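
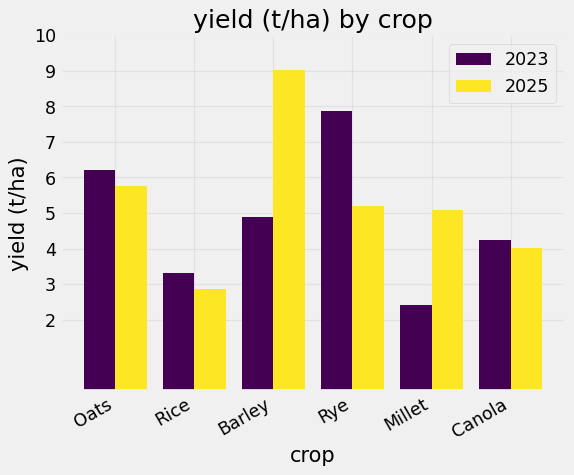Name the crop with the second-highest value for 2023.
Top 3 for 2023: Rye ≈ 8, Oats ≈ 6, Barley ≈ 5.

Oats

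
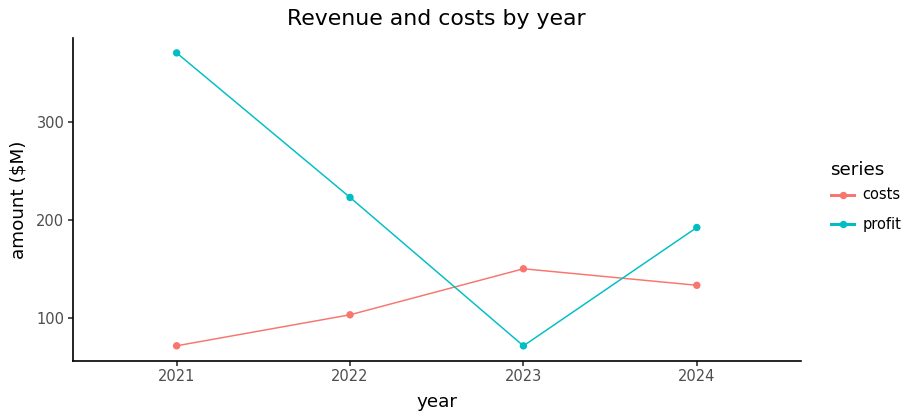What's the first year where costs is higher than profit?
2023

2022: costs ≈ 100 vs profit ≈ 225 (not yet); 2023: costs ≈ 150 vs profit ≈ 75 (first crossover).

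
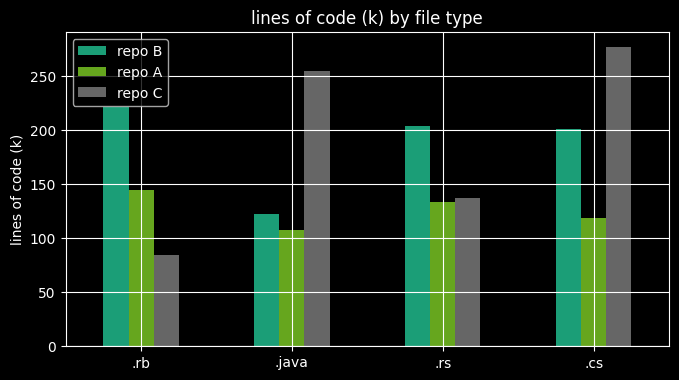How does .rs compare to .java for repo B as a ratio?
≈ 1.6×

.rs ≈ 200, .java ≈ 125; 200/125 ≈ 1.6.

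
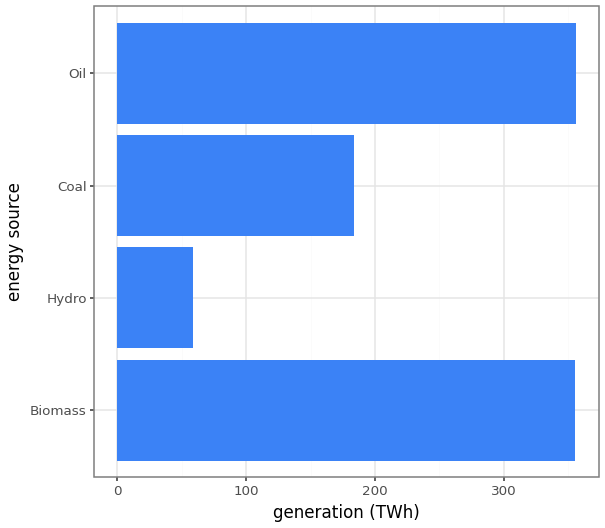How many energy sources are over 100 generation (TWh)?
3

Above 100: Biomass, Coal, Oil.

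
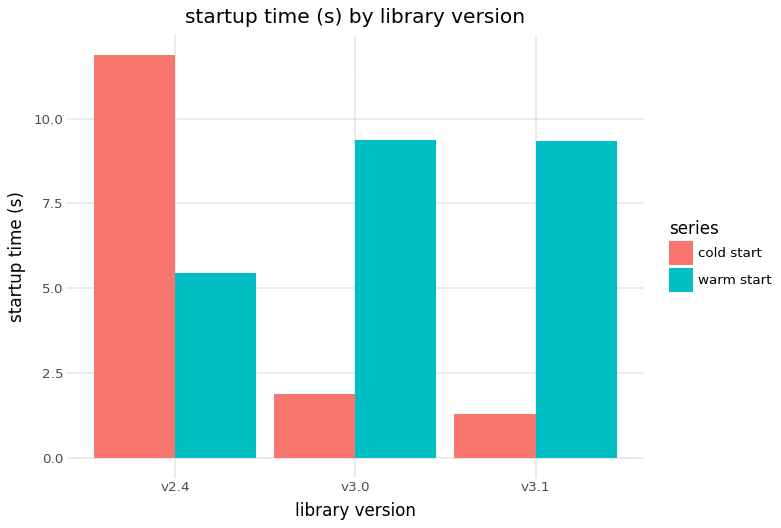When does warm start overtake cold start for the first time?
v2.4: warm start ≈ 5 vs cold start ≈ 12 (not yet); v3.0: warm start ≈ 9 vs cold start ≈ 2 (first crossover).

v3.0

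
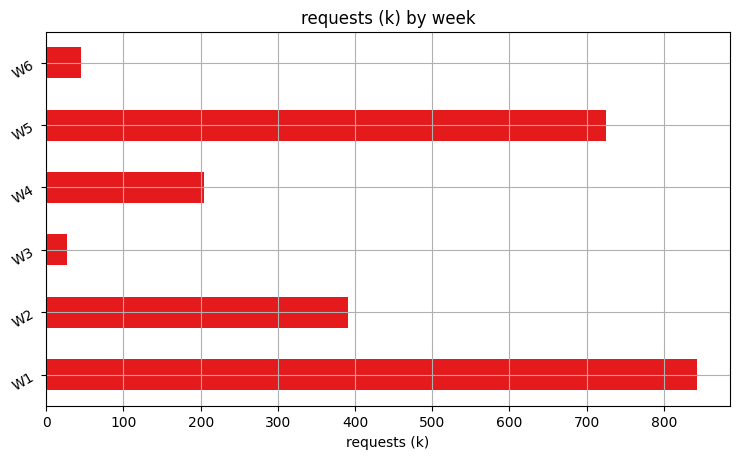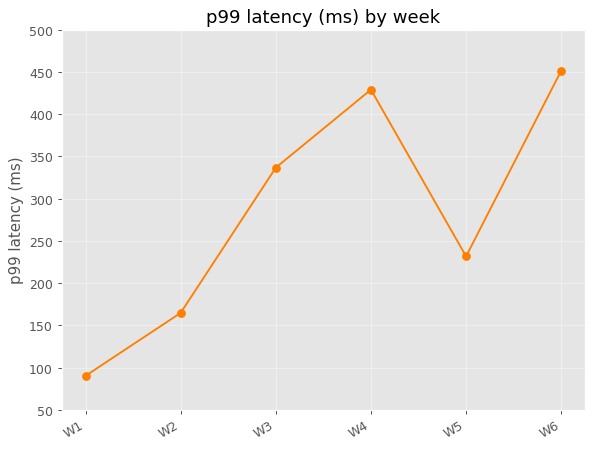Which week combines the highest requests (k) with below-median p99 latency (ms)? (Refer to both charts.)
Chart 2 median p99 latency (ms) ≈ 300; below-median weeks: W1, W2, W5. Among those, W1 has the highest requests (k) (≈ 800).

W1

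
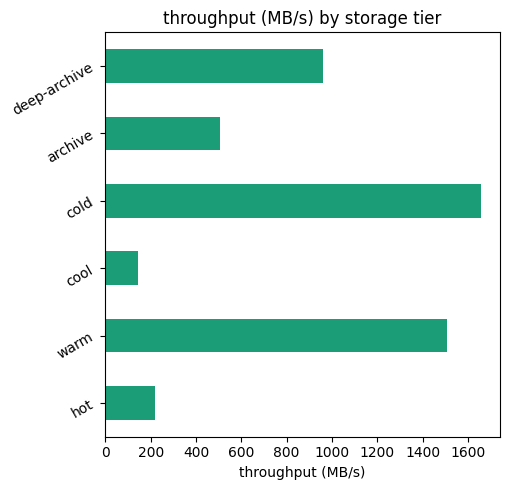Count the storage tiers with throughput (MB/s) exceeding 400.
4

Above 400: warm, cold, archive, deep-archive.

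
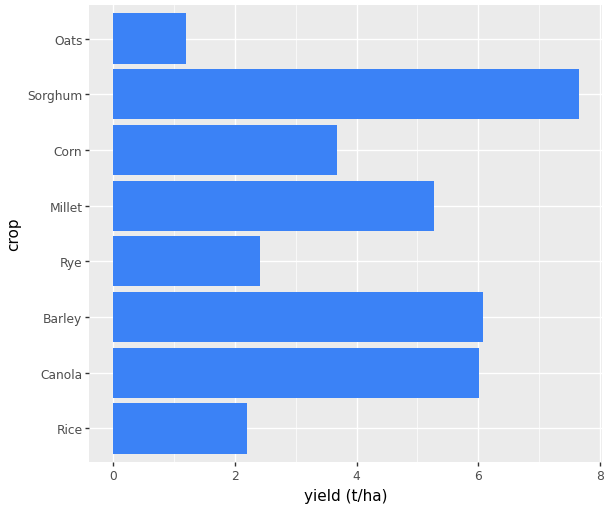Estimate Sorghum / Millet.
Sorghum ≈ 8, Millet ≈ 5; 8/5 ≈ 1.6.

≈ 1.6×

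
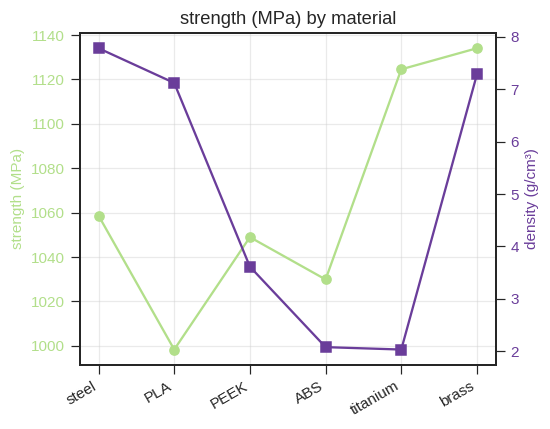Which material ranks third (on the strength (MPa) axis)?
Top 4 (on the strength (MPa) axis): brass ≈ 1140, titanium ≈ 1120, steel ≈ 1060, PEEK ≈ 1040.

steel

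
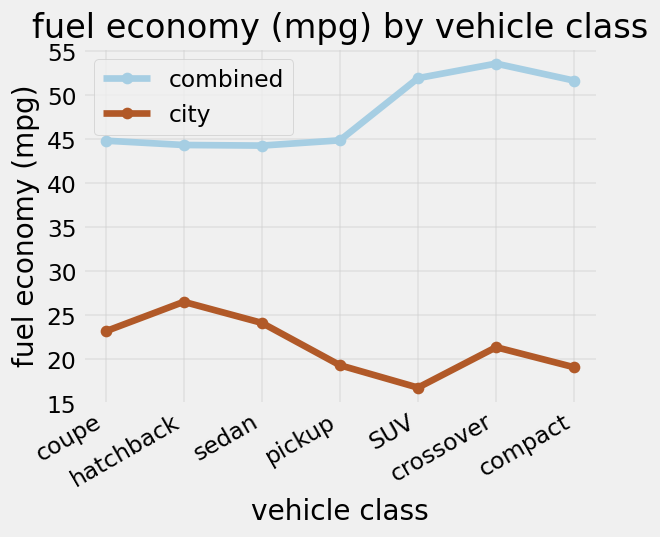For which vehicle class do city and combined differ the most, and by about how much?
SUV, ≈ 35 mpg

SUV: city ≈ 15, combined ≈ 50 → gap ≈ 35. Next-largest (compact) is only ≈ 30.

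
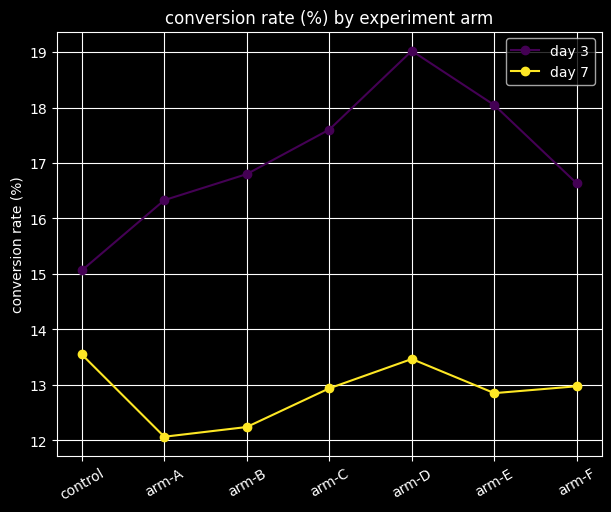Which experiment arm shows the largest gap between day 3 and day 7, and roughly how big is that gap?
arm-D, ≈ 6 %

arm-D: day 3 ≈ 19, day 7 ≈ 13 → gap ≈ 6. Next-largest (arm-E) is only ≈ 5.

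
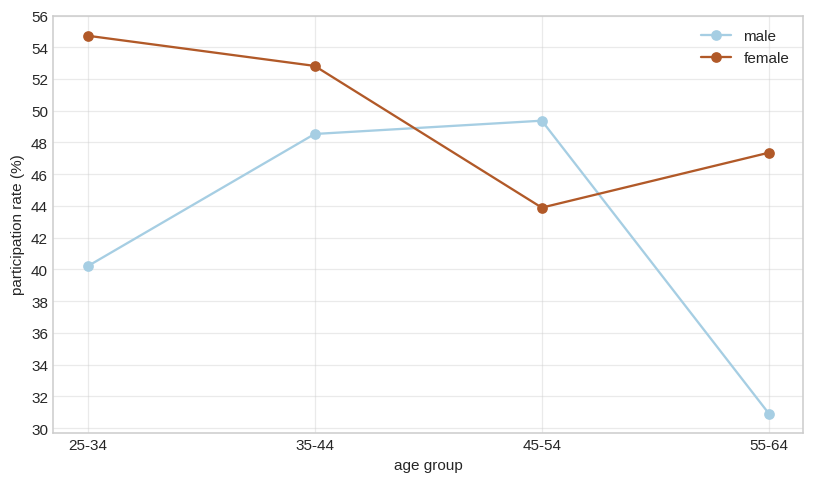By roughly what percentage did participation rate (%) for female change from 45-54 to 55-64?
45-54 ≈ 44, 55-64 ≈ 48; (48 − 44) / 44 ≈ +9.1%.

≈ +9.1%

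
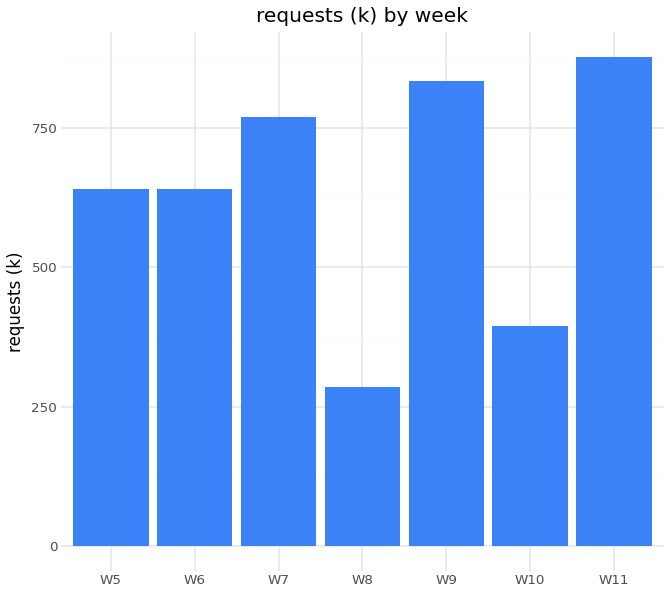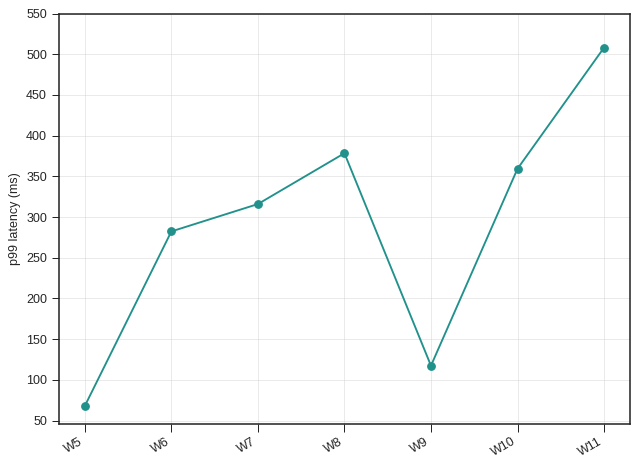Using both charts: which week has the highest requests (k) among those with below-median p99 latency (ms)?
Chart 2 median p99 latency (ms) ≈ 300; below-median weeks: W5, W6, W9. Among those, W9 has the highest requests (k) (≈ 800).

W9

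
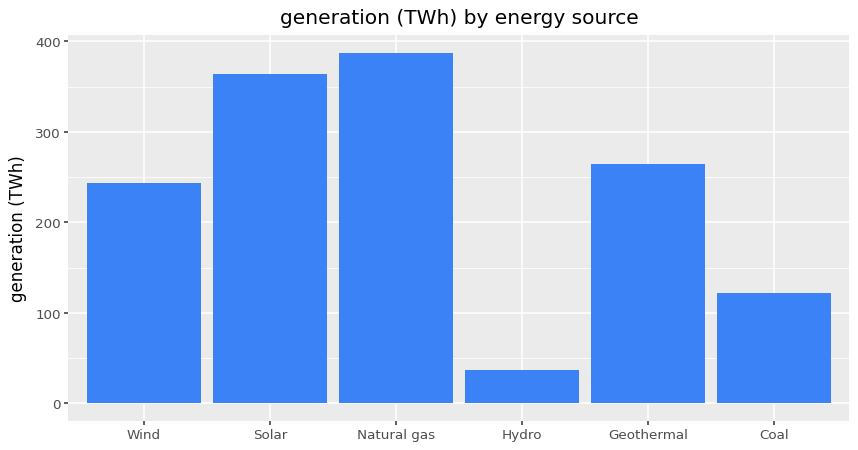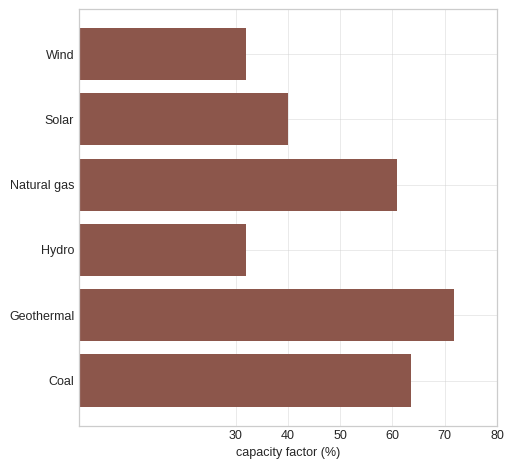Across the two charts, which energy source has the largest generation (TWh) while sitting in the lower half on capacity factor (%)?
Solar

Chart 2 median capacity factor (%) ≈ 50; below-median energy sources: Wind, Solar, Hydro. Among those, Solar has the highest generation (TWh) (≈ 350).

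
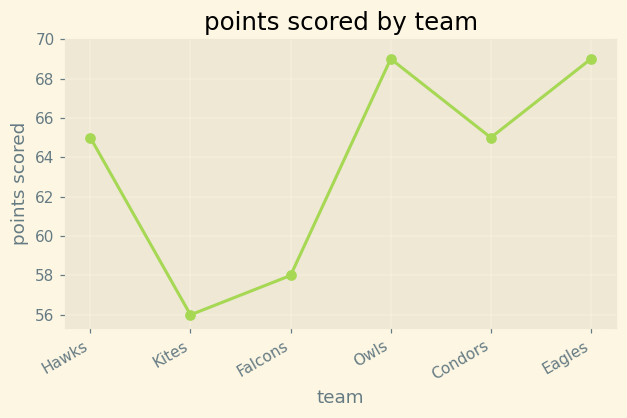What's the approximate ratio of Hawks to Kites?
≈ 1.14×

Hawks ≈ 64, Kites ≈ 56; 64/56 ≈ 1.14.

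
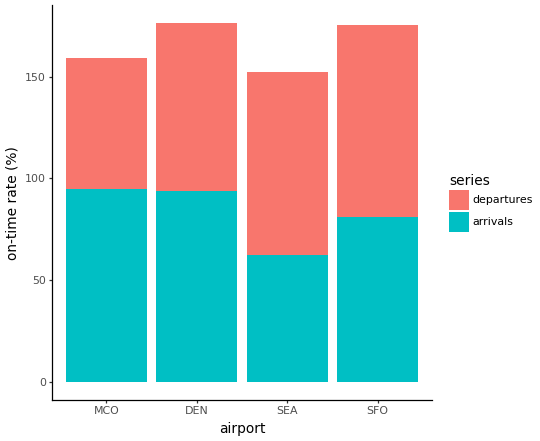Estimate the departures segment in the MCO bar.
≈ 60

departures top ≈ 160, bottom ≈ 100; segment ≈ 60.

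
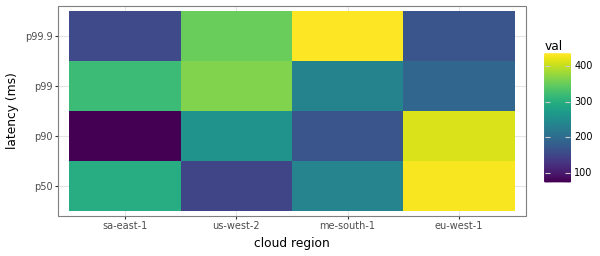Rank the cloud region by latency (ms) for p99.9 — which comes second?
us-west-2

Top 3 for p99.9: me-south-1 ≈ 450, us-west-2 ≈ 350, eu-west-1 ≈ 150.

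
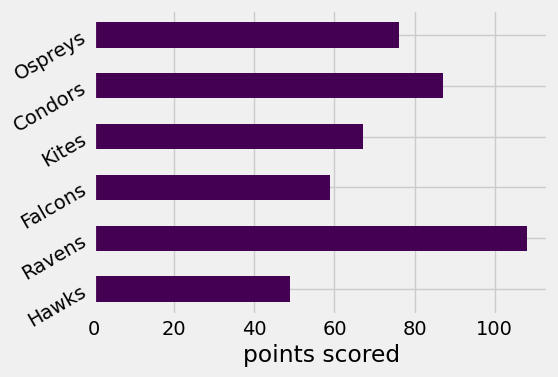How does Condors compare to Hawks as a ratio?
Condors ≈ 90, Hawks ≈ 50; 90/50 ≈ 1.8.

≈ 1.8×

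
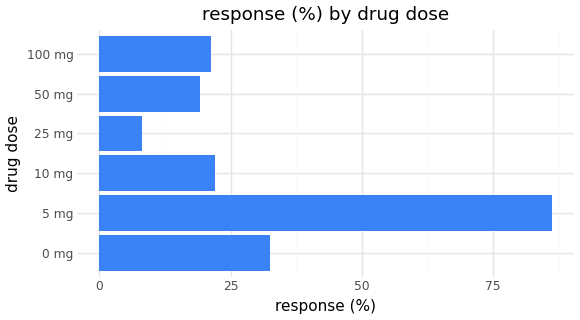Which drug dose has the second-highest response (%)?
Top 3: 5 mg ≈ 90, 0 mg ≈ 30, 10 mg ≈ 20.

0 mg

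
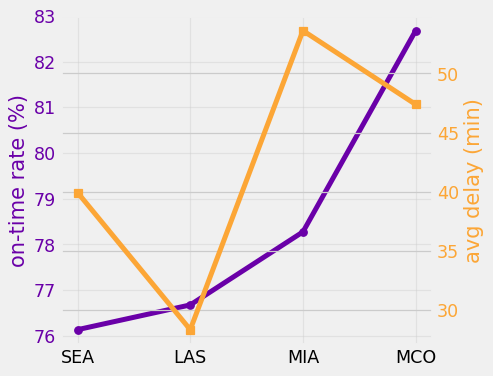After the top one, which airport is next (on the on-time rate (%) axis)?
MIA

Top 3 (on the on-time rate (%) axis): MCO ≈ 83, MIA ≈ 78, LAS ≈ 77.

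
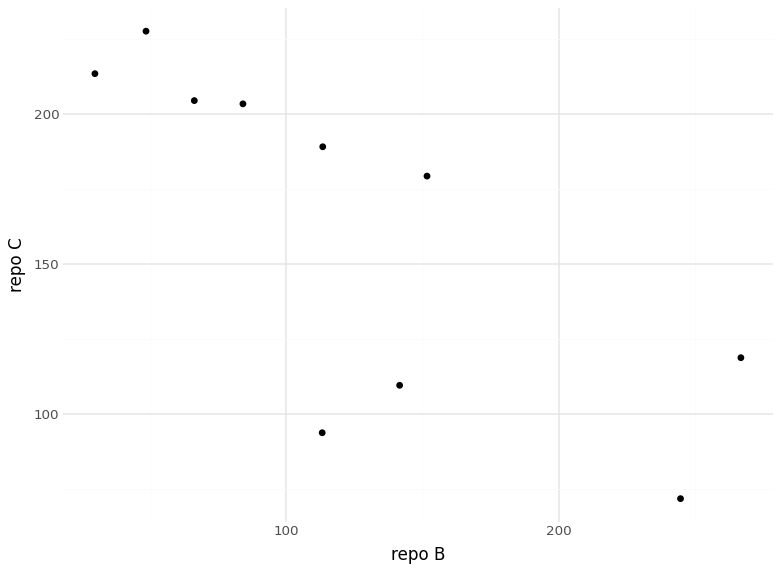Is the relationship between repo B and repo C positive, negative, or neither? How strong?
negative, strong

Points are negatively correlated; strong (|r| ≈ 0.8).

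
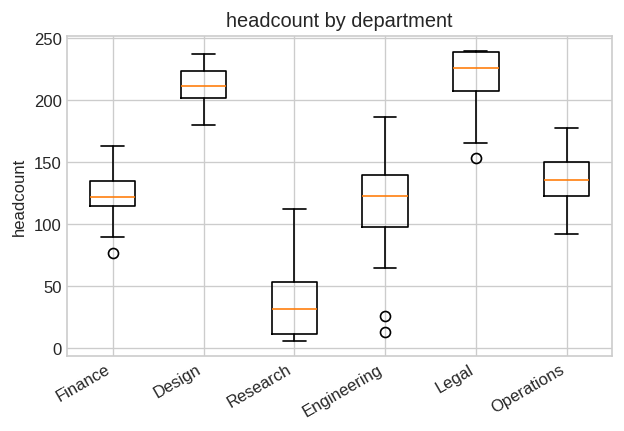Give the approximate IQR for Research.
Q3 ≈ 60, Q1 ≈ 20; IQR ≈ 40.

≈ 40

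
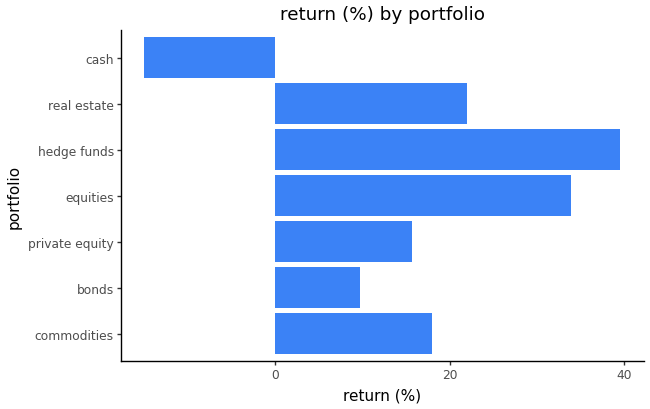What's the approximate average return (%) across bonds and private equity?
(10 + 15) / 2 ≈ 12.

≈ 12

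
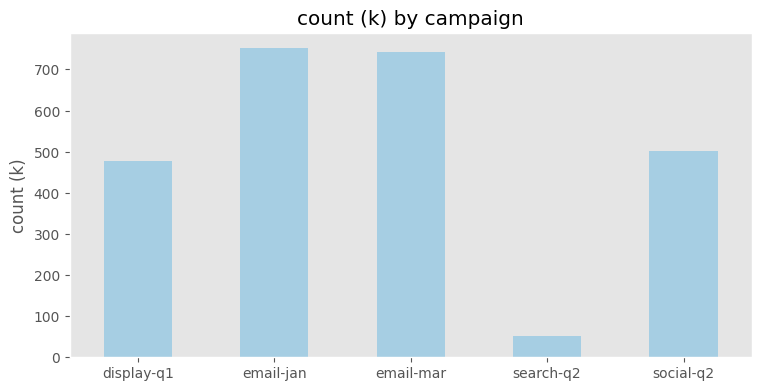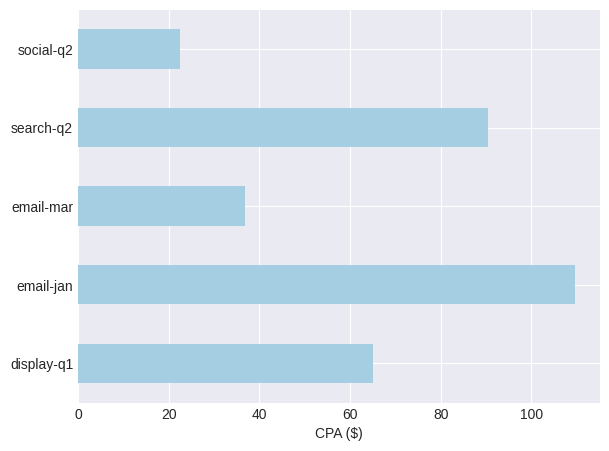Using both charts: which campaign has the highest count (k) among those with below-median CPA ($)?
Chart 2 median CPA ($) ≈ 60; below-median campaigns: email-mar, social-q2. Among those, email-mar has the highest count (k) (≈ 700).

email-mar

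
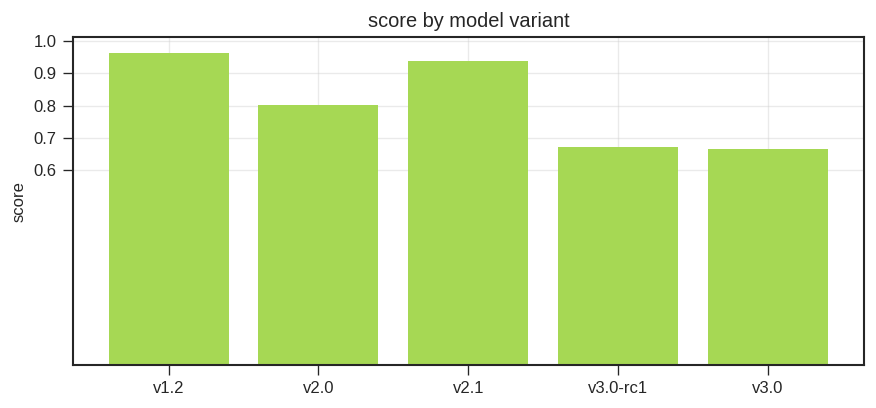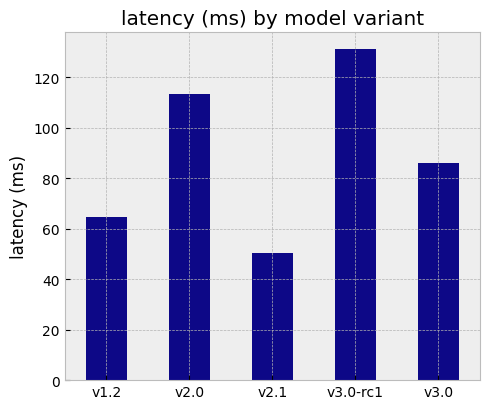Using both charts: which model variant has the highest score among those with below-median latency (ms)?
v1.2

Chart 2 median latency (ms) ≈ 80; below-median model variants: v1.2, v2.1. Among those, v1.2 has the highest score (≈ 1).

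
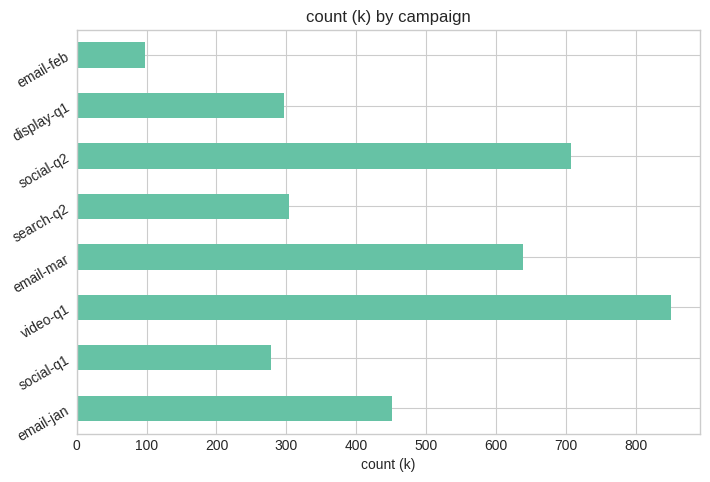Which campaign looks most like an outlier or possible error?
video-q1

video-q1 ≈ 800; the rest sit between ≈ 100 and ≈ 700.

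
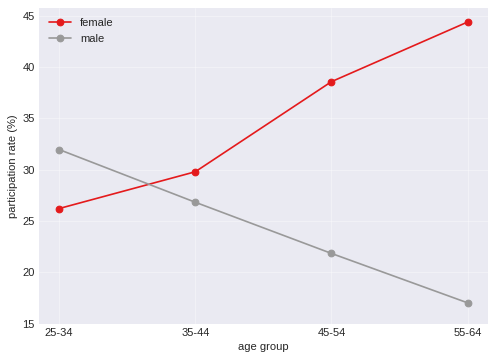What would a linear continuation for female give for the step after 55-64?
Last three: 30, 40, 45 → slope ≈ 7.5/step → next ≈ 52.5.

≈ 52.5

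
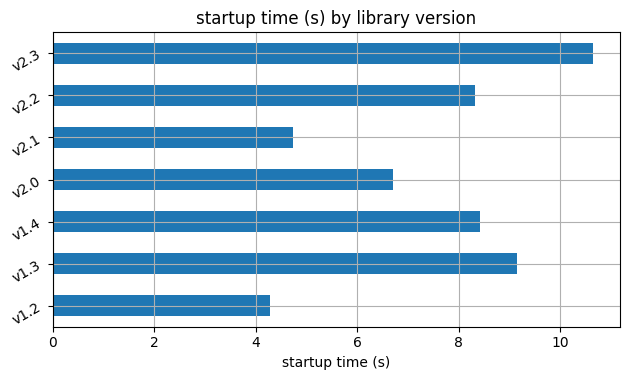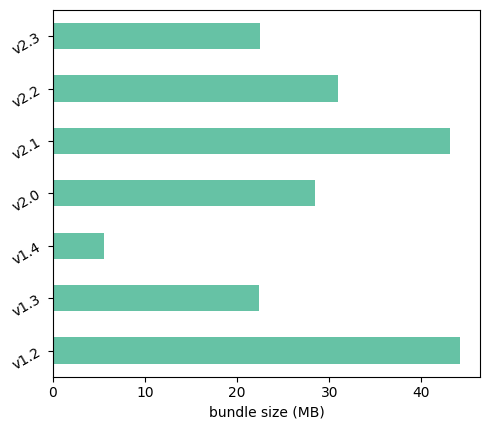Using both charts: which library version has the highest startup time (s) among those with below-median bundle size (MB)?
v2.3

Chart 2 median bundle size (MB) ≈ 30; below-median library versions: v1.3, v1.4, v2.3. Among those, v2.3 has the highest startup time (s) (≈ 11).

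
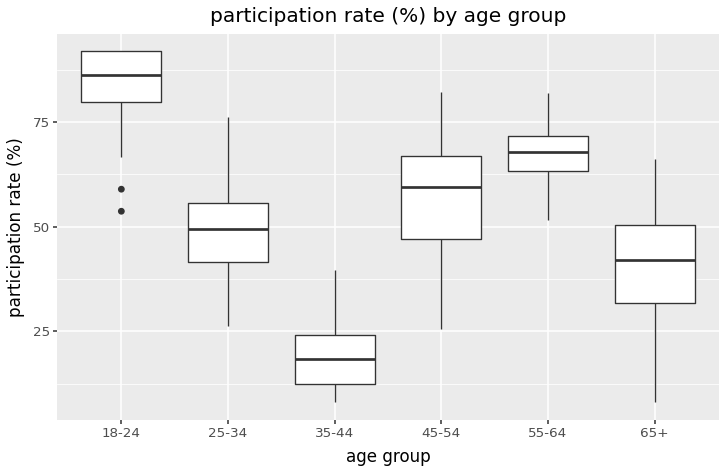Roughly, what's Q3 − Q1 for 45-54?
Q3 ≈ 70, Q1 ≈ 50; IQR ≈ 20.

≈ 20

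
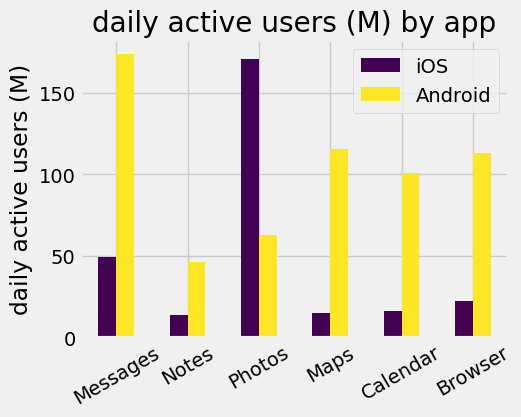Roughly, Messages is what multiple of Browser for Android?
≈ 1.5×

Messages ≈ 180, Browser ≈ 120; 180/120 ≈ 1.5.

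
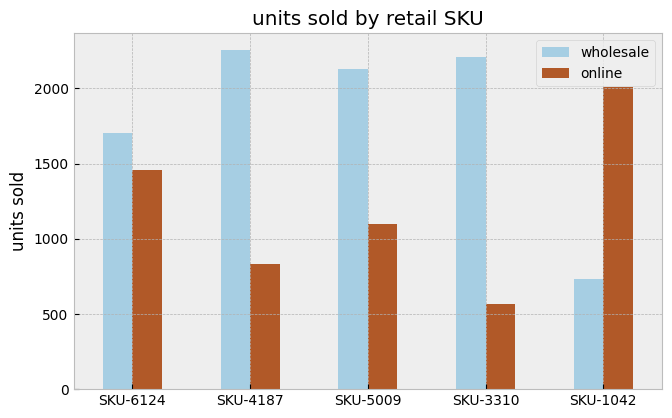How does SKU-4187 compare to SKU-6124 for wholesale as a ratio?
SKU-4187 ≈ 2200, SKU-6124 ≈ 1800; 2200/1800 ≈ 1.22.

≈ 1.22×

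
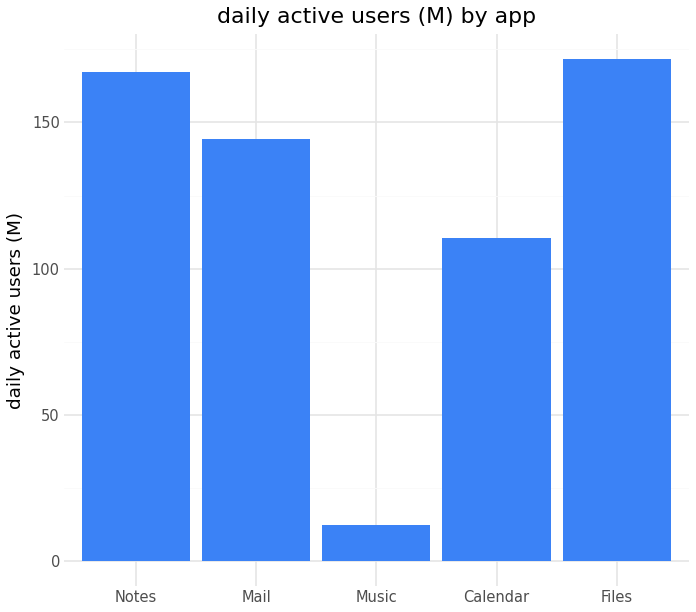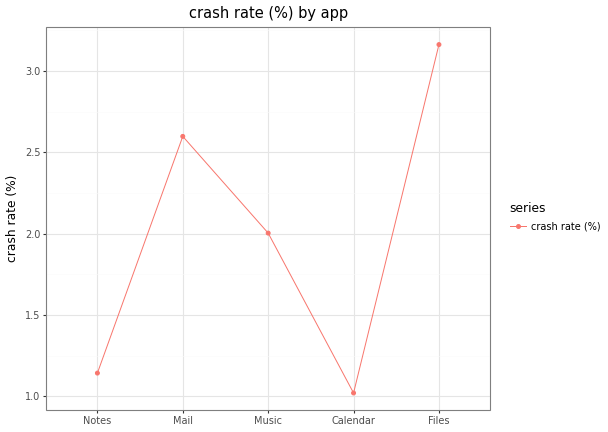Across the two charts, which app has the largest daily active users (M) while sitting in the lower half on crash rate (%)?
Notes

Chart 2 median crash rate (%) ≈ 2; below-median apps: Notes, Calendar. Among those, Notes has the highest daily active users (M) (≈ 160).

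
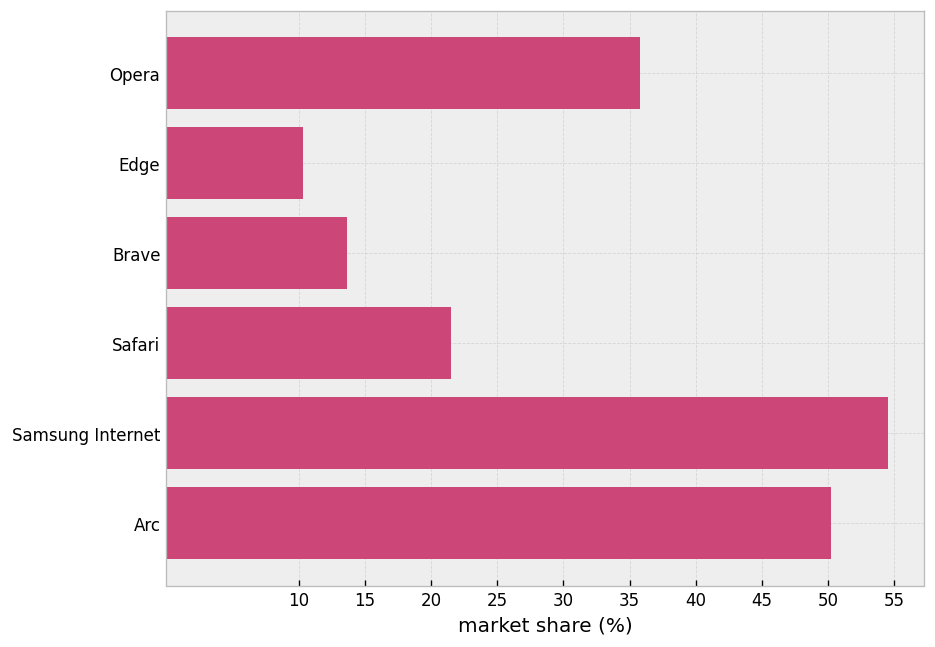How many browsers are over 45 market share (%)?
Above 45: Samsung Internet, Arc.

2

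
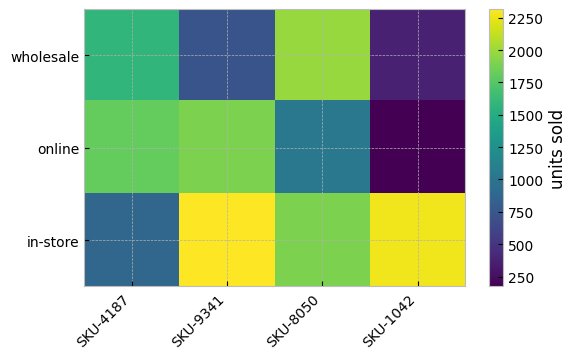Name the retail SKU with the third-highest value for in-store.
Top 4 for in-store: SKU-9341 ≈ 2400, SKU-1042 ≈ 2200, SKU-8050 ≈ 1800, SKU-4187 ≈ 800.

SKU-8050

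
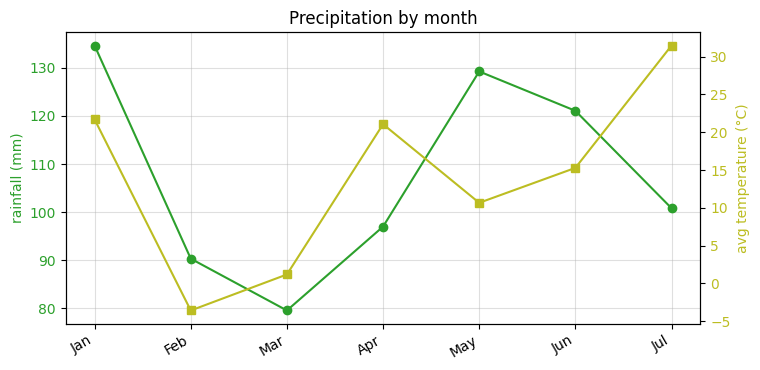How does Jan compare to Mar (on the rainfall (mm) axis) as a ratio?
≈ 1.69×

Jan ≈ 135, Mar ≈ 80; 135/80 ≈ 1.69.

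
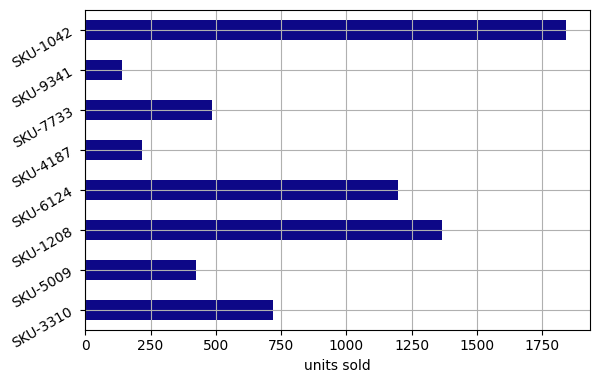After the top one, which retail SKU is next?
SKU-1208

Top 3: SKU-1042 ≈ 1800, SKU-1208 ≈ 1400, SKU-6124 ≈ 1200.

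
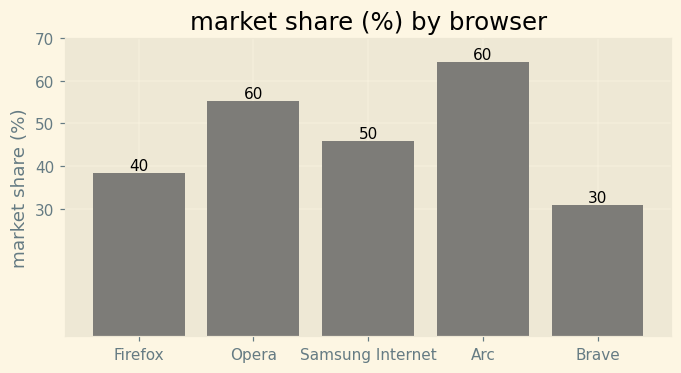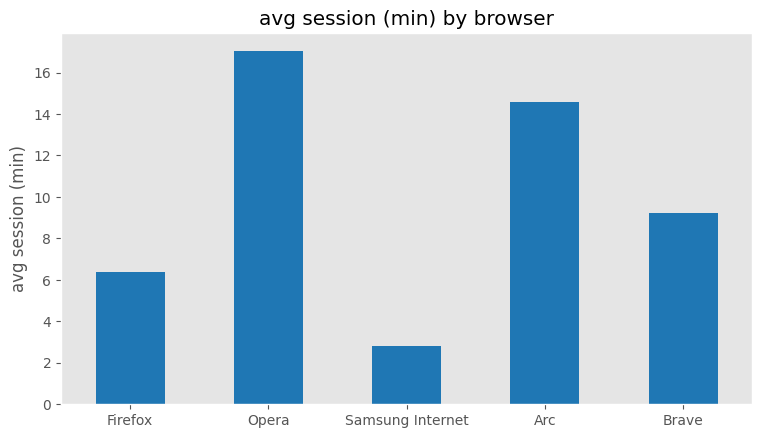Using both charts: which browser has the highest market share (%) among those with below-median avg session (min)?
Chart 2 median avg session (min) ≈ 10; below-median browsers: Firefox, Samsung Internet. Among those, Samsung Internet has the highest market share (%) (≈ 50).

Samsung Internet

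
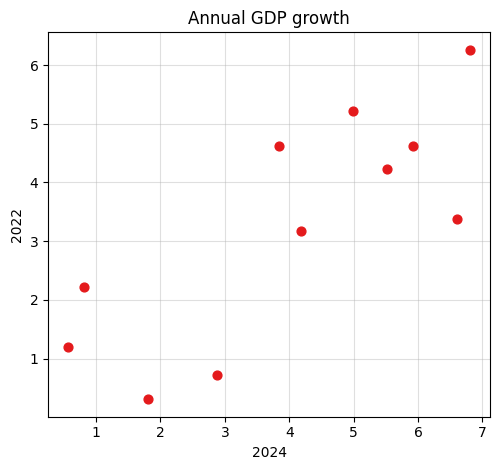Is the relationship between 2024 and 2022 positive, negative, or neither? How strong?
positive, strong

Points are positively correlated; strong (|r| ≈ 0.8).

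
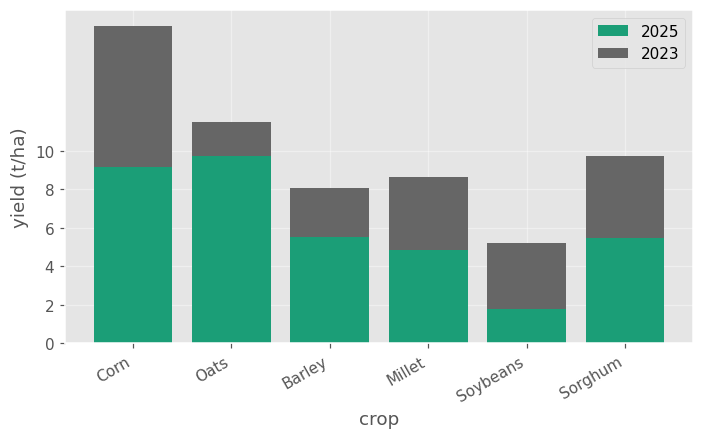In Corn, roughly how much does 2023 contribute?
≈ 6

2023 top ≈ 16, bottom ≈ 10; segment ≈ 6.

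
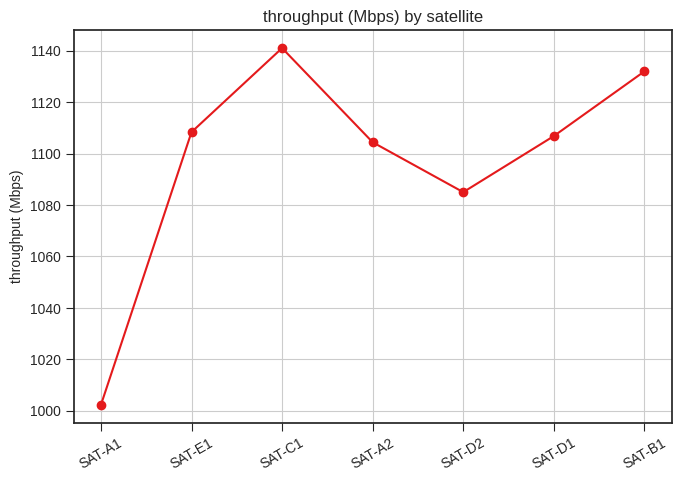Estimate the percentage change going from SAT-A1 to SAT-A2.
SAT-A1 ≈ 1000, SAT-A2 ≈ 1100; (1100 − 1000) / 1000 ≈ +10%.

≈ +10%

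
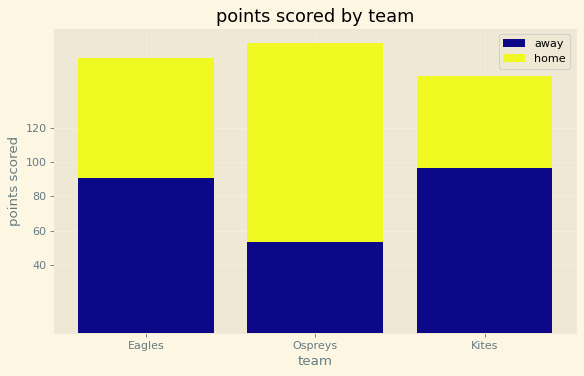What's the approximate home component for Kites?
≈ 60

home top ≈ 160, bottom ≈ 100; segment ≈ 60.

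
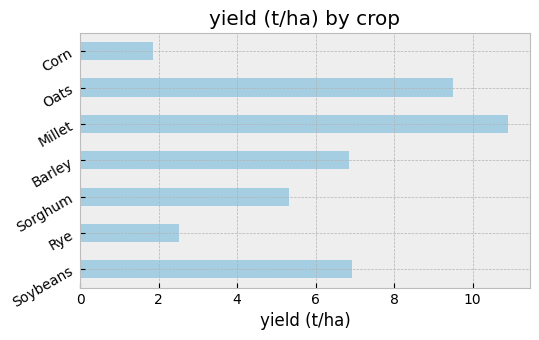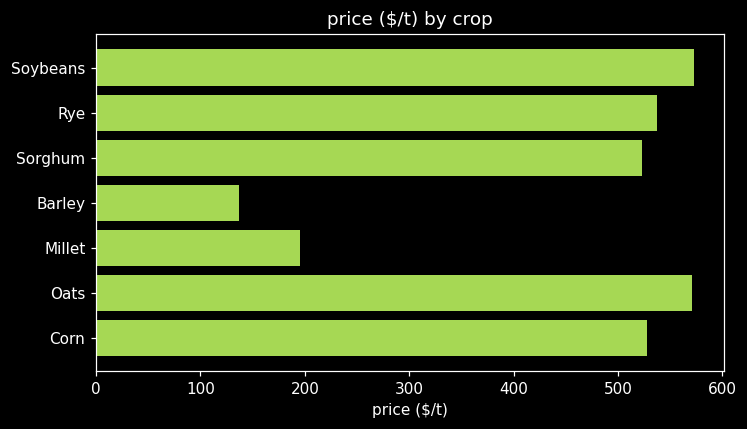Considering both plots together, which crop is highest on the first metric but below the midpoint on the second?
Chart 2 median price ($/t) ≈ 500; below-median crops: Sorghum, Barley, Millet. Among those, Millet has the highest yield (t/ha) (≈ 10).

Millet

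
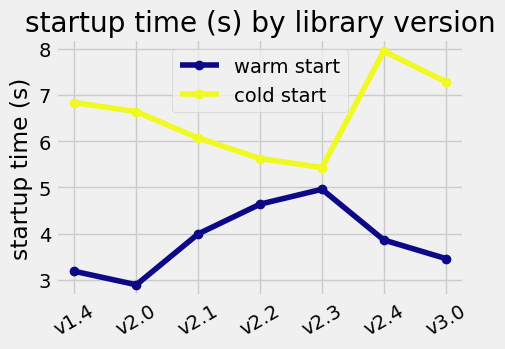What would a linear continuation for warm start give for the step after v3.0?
Last three: 5.0, 4.0, 3.5 → slope ≈ -0.75/step → next ≈ 2.75.

≈ 2.75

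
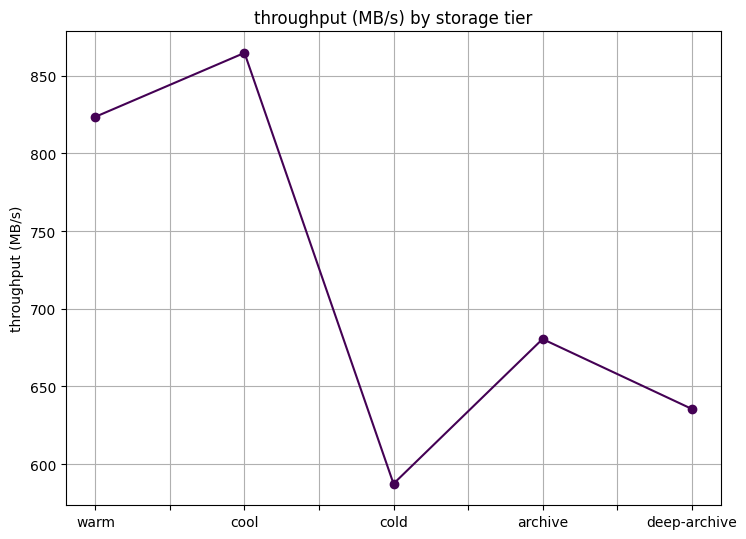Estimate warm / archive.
warm ≈ 825, archive ≈ 675; 825/675 ≈ 1.22.

≈ 1.22×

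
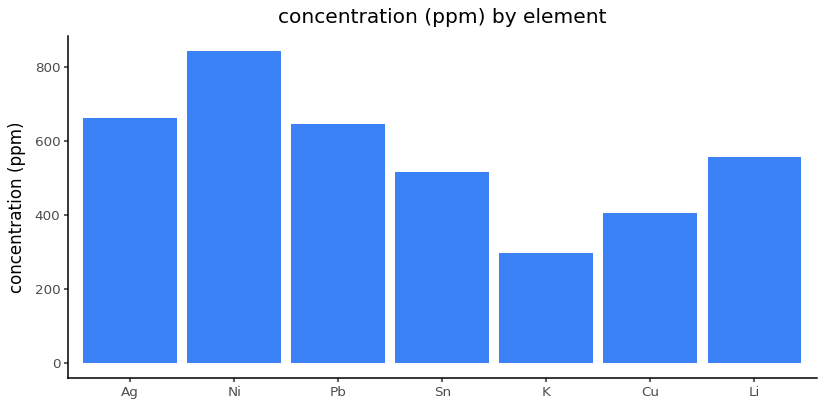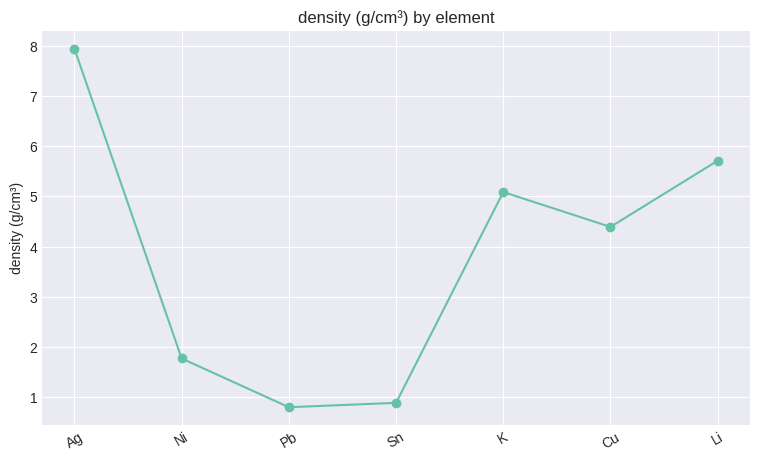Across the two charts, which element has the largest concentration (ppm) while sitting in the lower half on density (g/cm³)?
Chart 2 median density (g/cm³) ≈ 4; below-median elements: Ni, Pb, Sn. Among those, Ni has the highest concentration (ppm) (≈ 800).

Ni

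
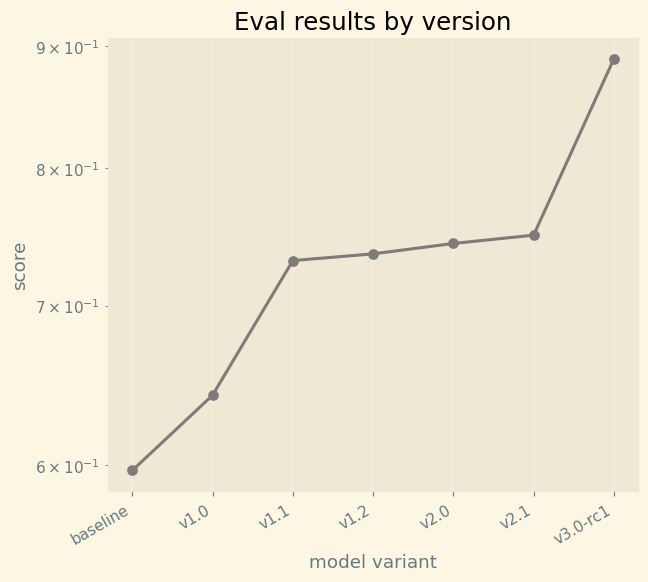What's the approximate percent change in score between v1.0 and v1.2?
v1.0 ≈ 0.65, v1.2 ≈ 0.75; (0.75 − 0.65) / 0.65 ≈ +15.4%.

≈ +15.4%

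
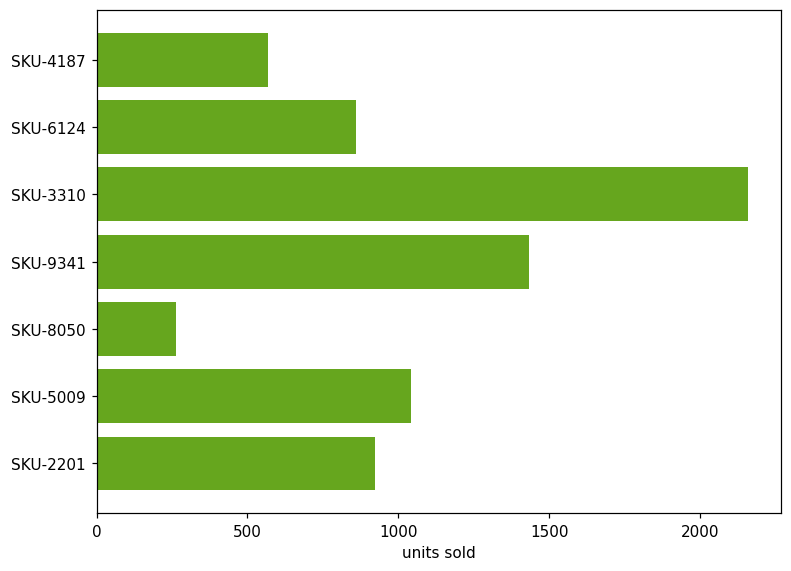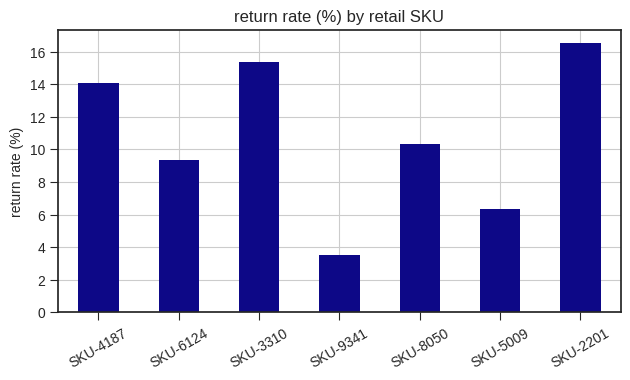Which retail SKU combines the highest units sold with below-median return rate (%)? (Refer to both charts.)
SKU-9341

Chart 2 median return rate (%) ≈ 10; below-median retail SKUs: SKU-6124, SKU-9341, SKU-5009. Among those, SKU-9341 has the highest units sold (≈ 1400).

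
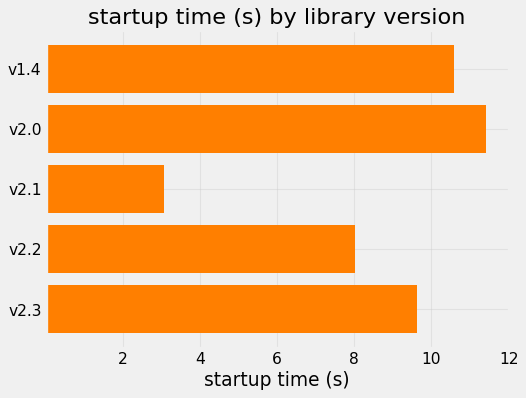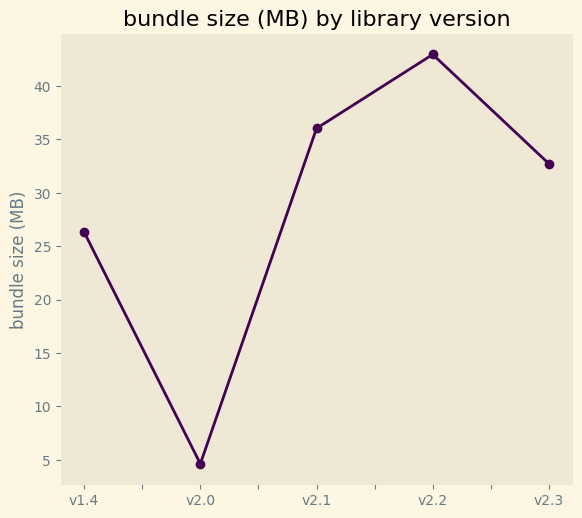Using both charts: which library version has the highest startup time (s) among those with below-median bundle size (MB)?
Chart 2 median bundle size (MB) ≈ 35; below-median library versions: v1.4, v2.0. Among those, v2.0 has the highest startup time (s) (≈ 12).

v2.0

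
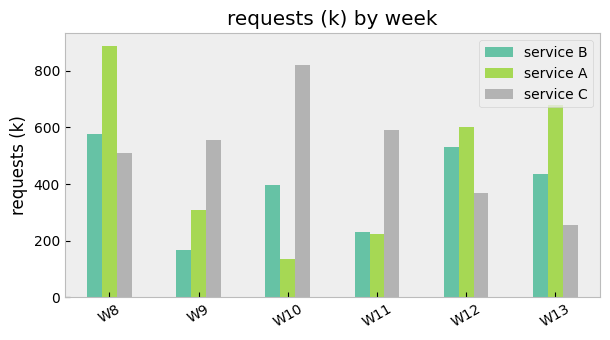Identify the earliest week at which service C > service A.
W9

W8: service C ≈ 500 vs service A ≈ 900 (not yet); W9: service C ≈ 600 vs service A ≈ 300 (first crossover).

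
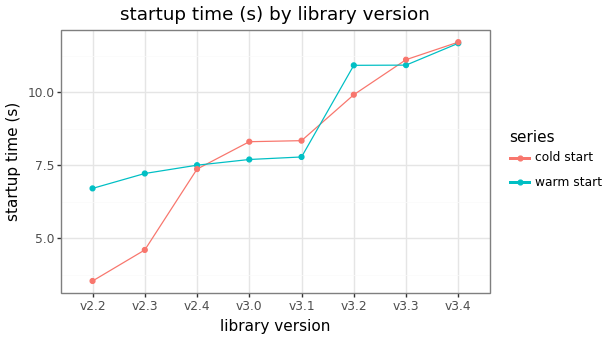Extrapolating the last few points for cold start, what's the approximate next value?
Last three: 10, 11, 12 → slope ≈ 1/step → next ≈ 13.

≈ 13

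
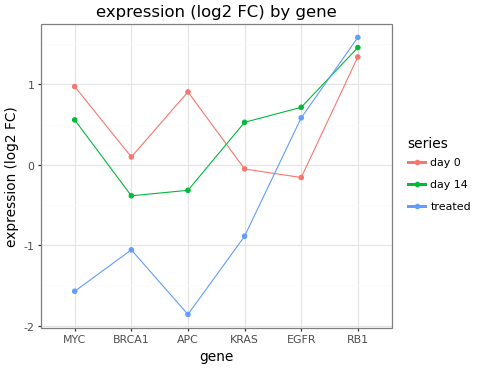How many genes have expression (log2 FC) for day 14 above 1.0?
1

Above 1.0: RB1.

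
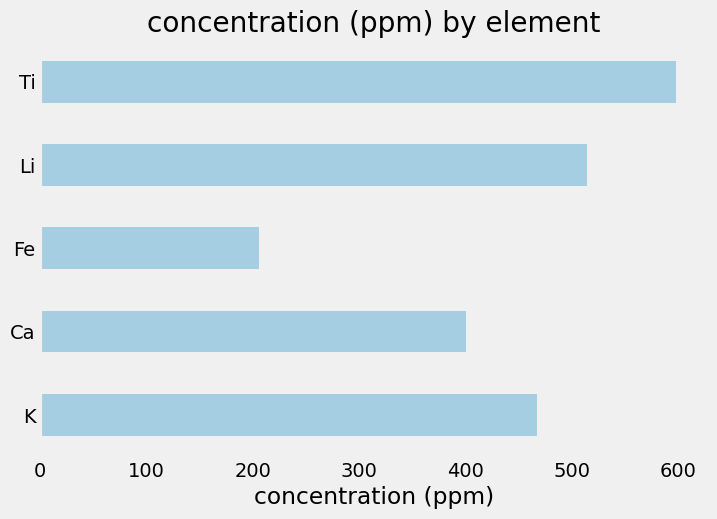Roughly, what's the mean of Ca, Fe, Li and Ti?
(400 + 200 + 500 + 600) / 4 ≈ 425.

≈ 425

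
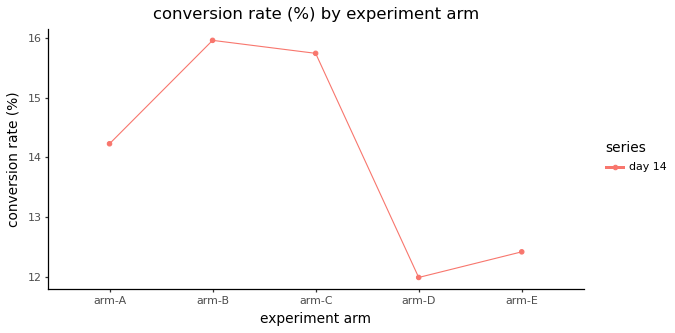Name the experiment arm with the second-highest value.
arm-C

Top 3: arm-B ≈ 16.0, arm-C ≈ 15.5, arm-A ≈ 14.0.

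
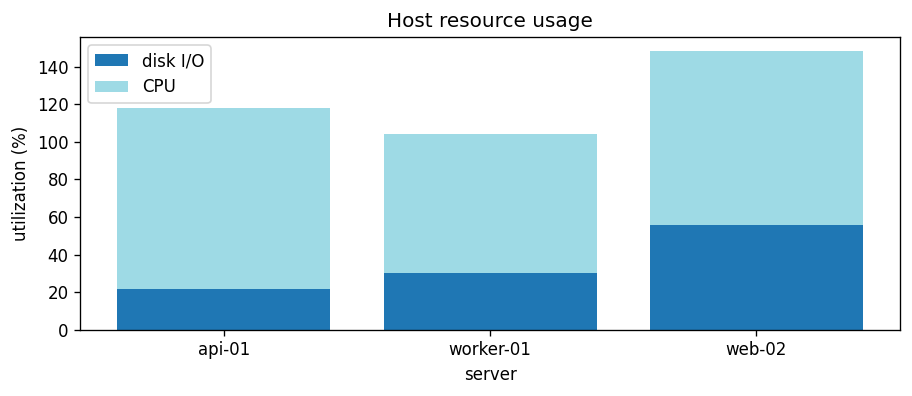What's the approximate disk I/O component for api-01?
disk I/O top ≈ 20, bottom ≈ 0; segment ≈ 20.

≈ 20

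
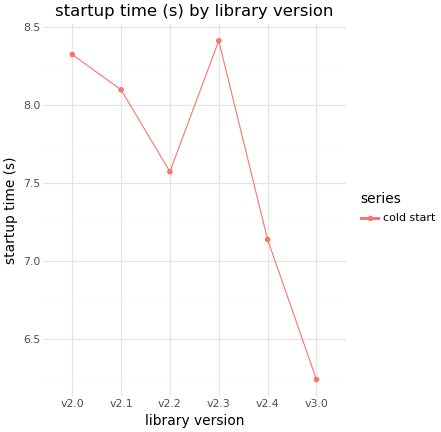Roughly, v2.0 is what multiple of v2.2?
v2.0 ≈ 8.4, v2.2 ≈ 7.6; 8.4/7.6 ≈ 1.11.

≈ 1.11×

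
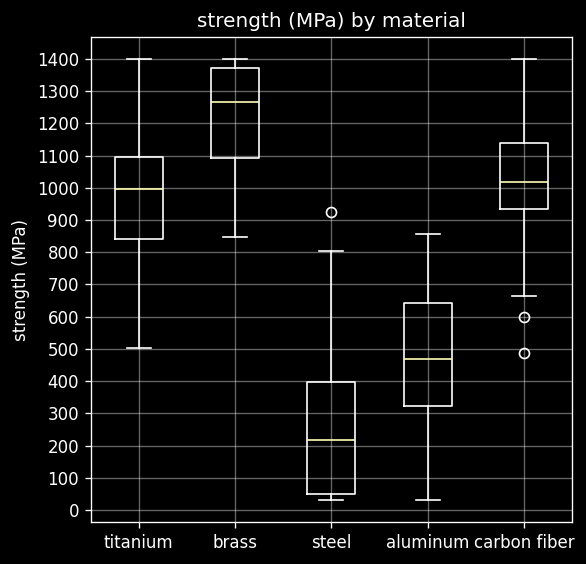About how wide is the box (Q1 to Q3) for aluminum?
Q3 ≈ 600, Q1 ≈ 300; IQR ≈ 300.

≈ 300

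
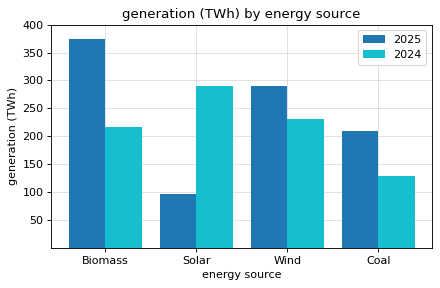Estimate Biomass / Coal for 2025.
Biomass ≈ 350, Coal ≈ 200; 350/200 ≈ 1.75.

≈ 1.75×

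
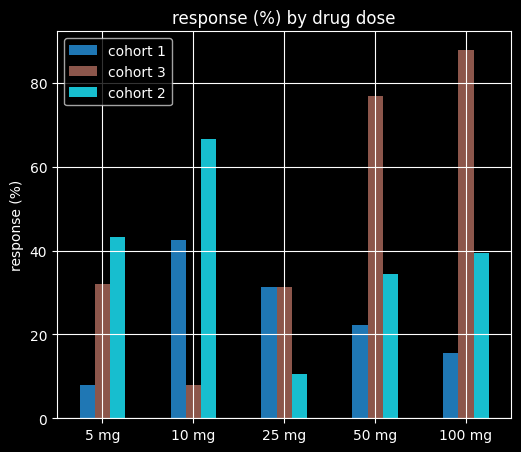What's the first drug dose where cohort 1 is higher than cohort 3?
5 mg: cohort 1 ≈ 10 vs cohort 3 ≈ 30 (not yet); 10 mg: cohort 1 ≈ 40 vs cohort 3 ≈ 10 (first crossover).

10 mg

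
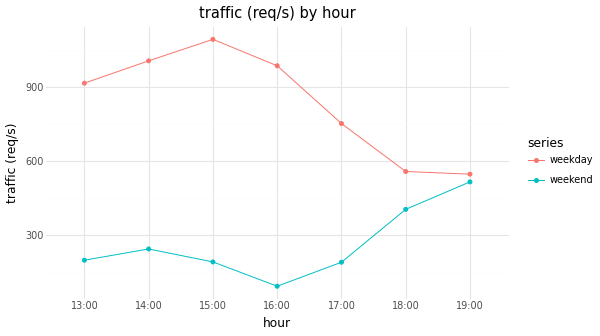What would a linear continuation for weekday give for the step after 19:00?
Last three: 800, 600, 500 → slope ≈ -150/step → next ≈ 350.

≈ 350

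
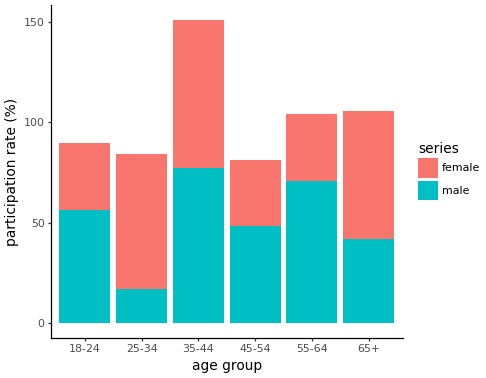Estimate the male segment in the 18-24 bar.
≈ 60

male top ≈ 60, bottom ≈ 0; segment ≈ 60.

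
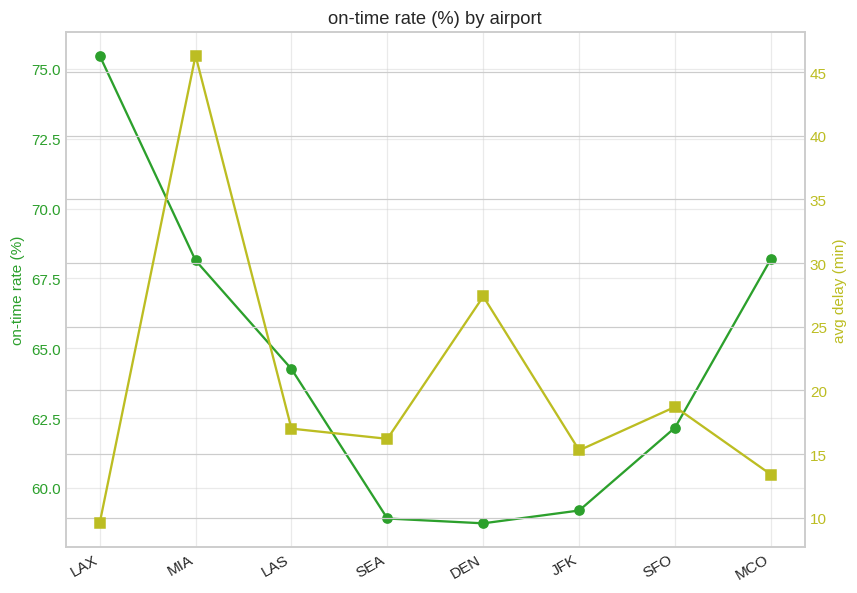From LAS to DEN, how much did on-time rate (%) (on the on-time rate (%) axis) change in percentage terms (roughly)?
LAS ≈ 64, DEN ≈ 58; (58 − 64) / 64 ≈ -9.4%.

≈ -9.4%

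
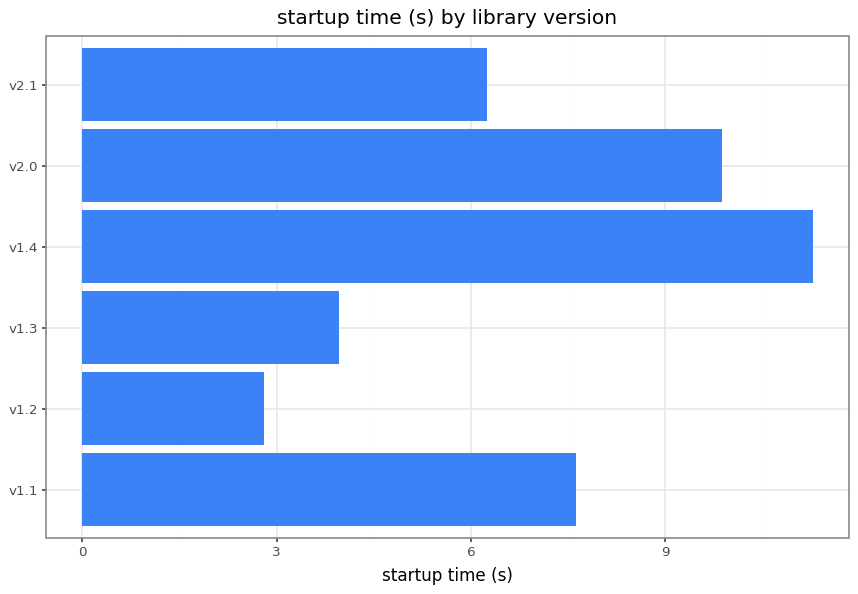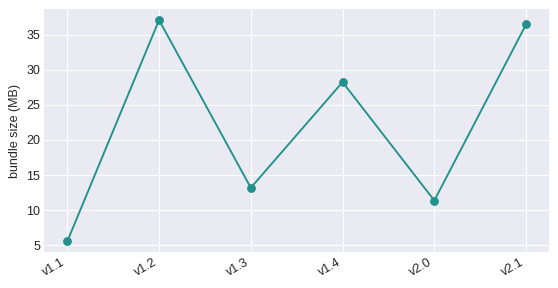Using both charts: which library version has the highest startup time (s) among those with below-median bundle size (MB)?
v2.0

Chart 2 median bundle size (MB) ≈ 20; below-median library versions: v1.1, v1.3, v2.0. Among those, v2.0 has the highest startup time (s) (≈ 10).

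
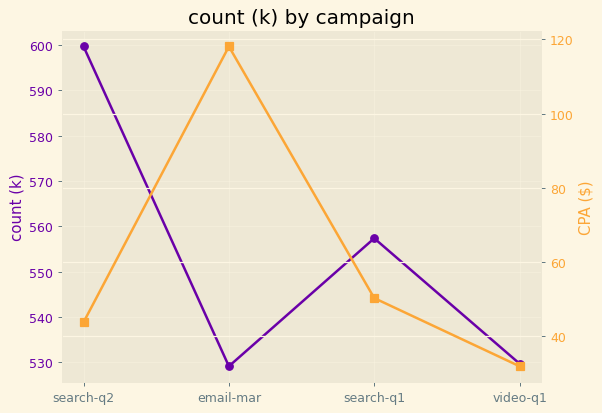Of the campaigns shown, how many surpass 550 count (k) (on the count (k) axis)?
2

Above 550: search-q2, search-q1.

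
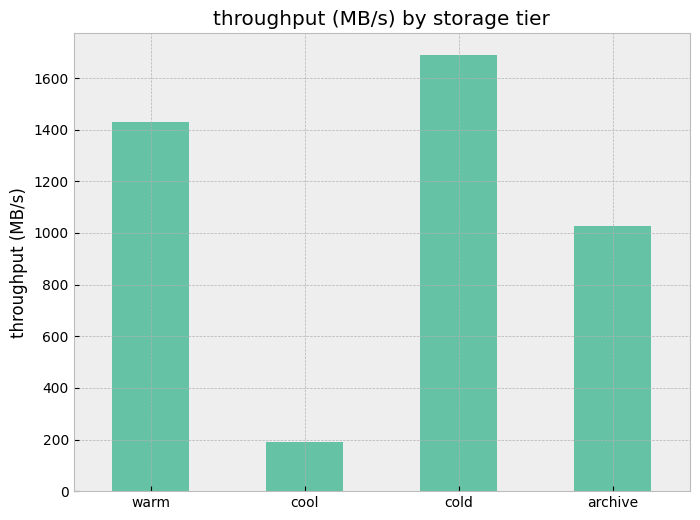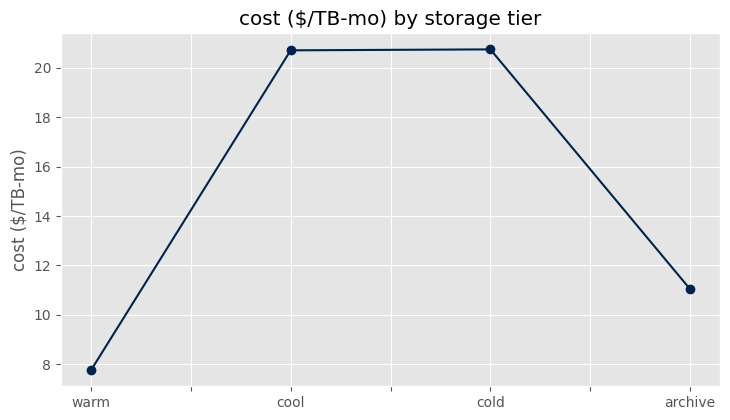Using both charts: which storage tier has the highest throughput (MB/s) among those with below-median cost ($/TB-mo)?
Chart 2 median cost ($/TB-mo) ≈ 16; below-median storage tiers: warm, archive. Among those, warm has the highest throughput (MB/s) (≈ 1400).

warm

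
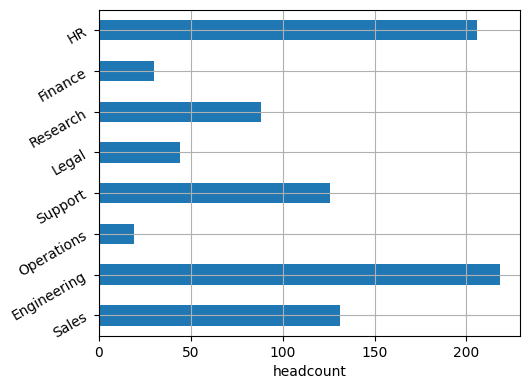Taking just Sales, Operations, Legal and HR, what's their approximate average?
≈ 100

(140 + 20 + 40 + 200) / 4 ≈ 100.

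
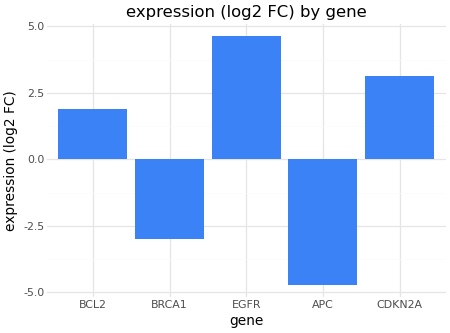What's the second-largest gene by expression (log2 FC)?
CDKN2A

Top 3: EGFR ≈ 5, CDKN2A ≈ 3, BCL2 ≈ 2.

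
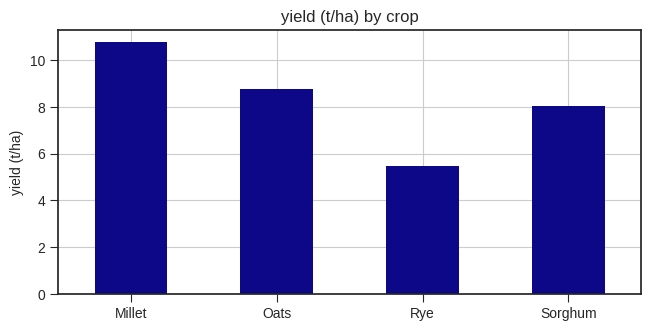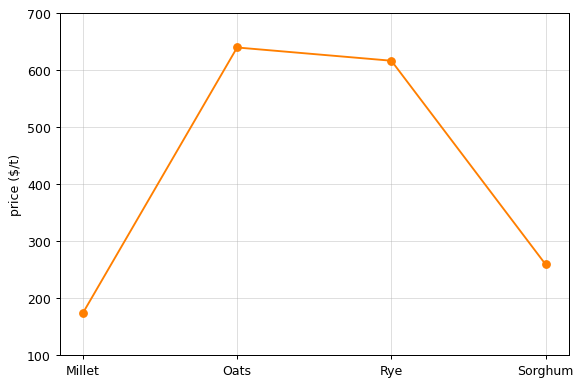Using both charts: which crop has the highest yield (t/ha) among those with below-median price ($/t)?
Millet

Chart 2 median price ($/t) ≈ 400; below-median crops: Millet, Sorghum. Among those, Millet has the highest yield (t/ha) (≈ 11).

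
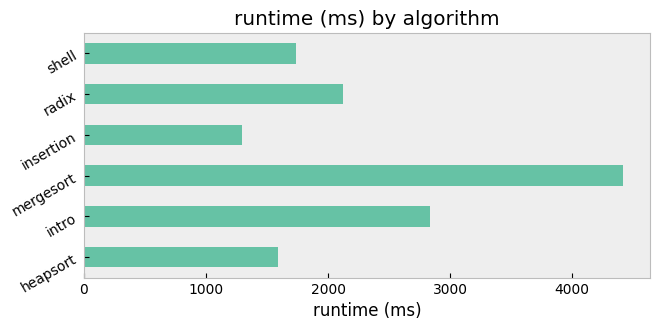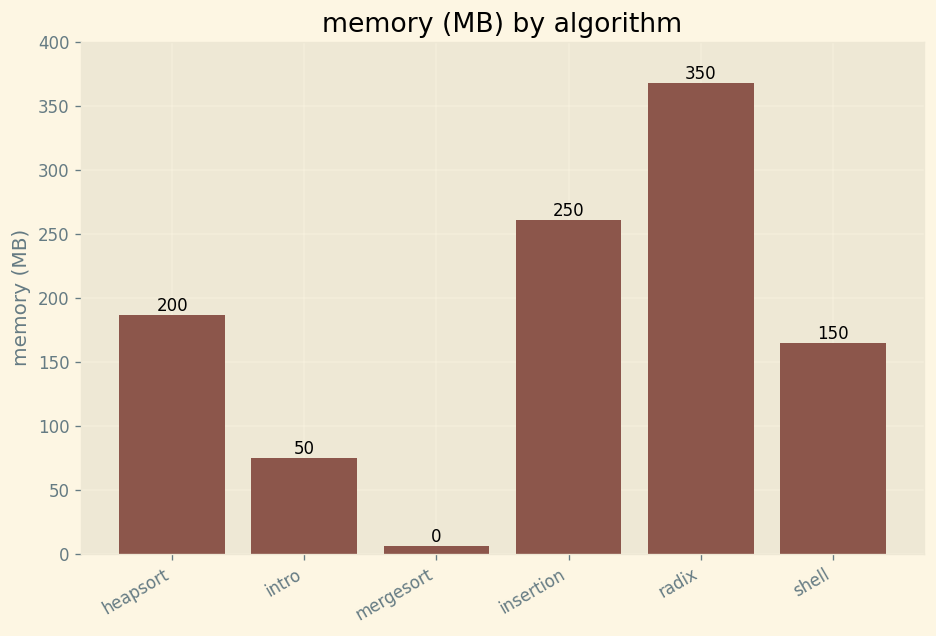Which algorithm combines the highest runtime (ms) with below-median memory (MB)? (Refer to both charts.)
mergesort

Chart 2 median memory (MB) ≈ 200; below-median algorithms: intro, mergesort, shell. Among those, mergesort has the highest runtime (ms) (≈ 4500).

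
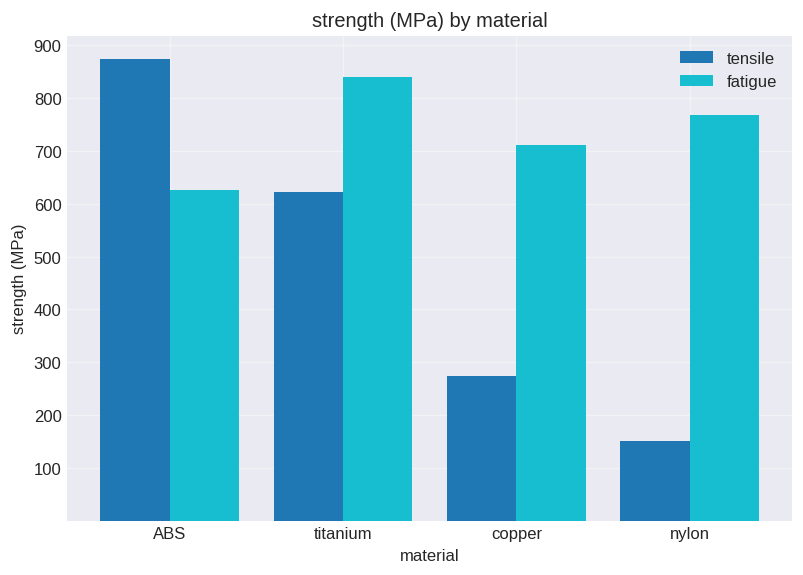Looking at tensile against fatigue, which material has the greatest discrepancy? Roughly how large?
nylon, ≈ 600 MPa

nylon: tensile ≈ 200, fatigue ≈ 800 → gap ≈ 600. Next-largest (copper) is only ≈ 400.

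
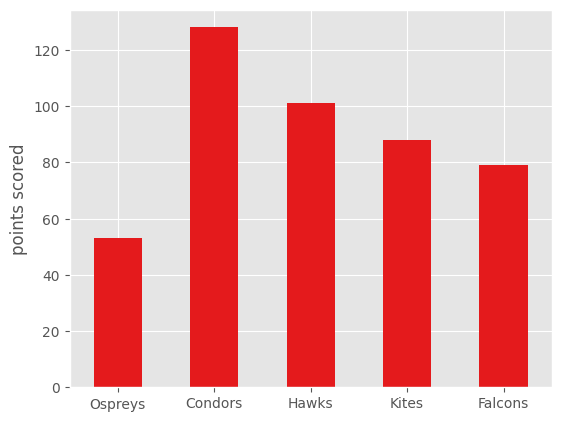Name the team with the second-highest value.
Hawks

Top 3: Condors ≈ 120, Hawks ≈ 100, Kites ≈ 80.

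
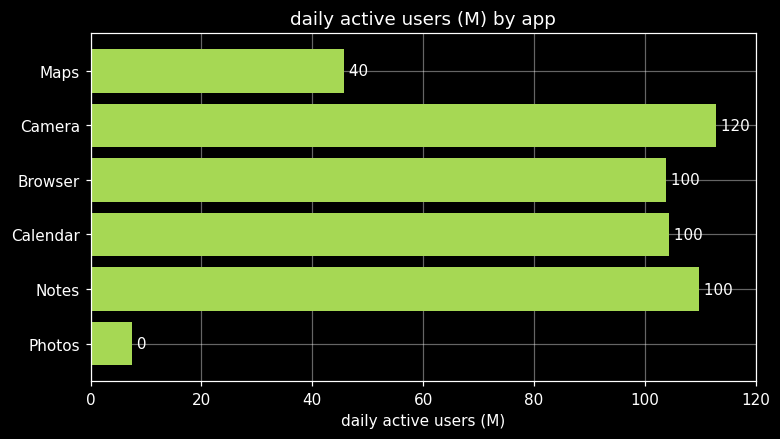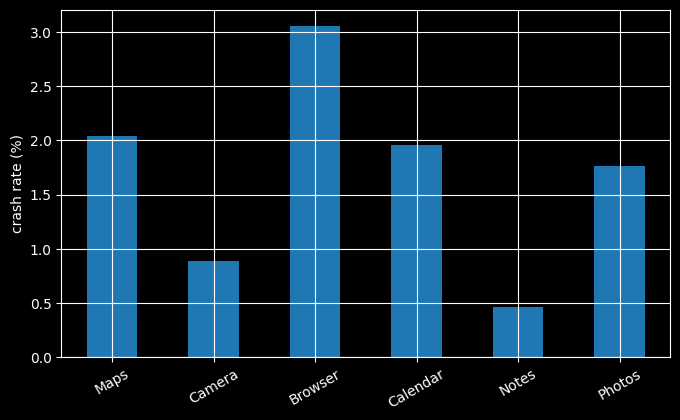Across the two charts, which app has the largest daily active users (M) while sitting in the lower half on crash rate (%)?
Camera

Chart 2 median crash rate (%) ≈ 2; below-median apps: Camera, Notes, Photos. Among those, Camera has the highest daily active users (M) (≈ 120).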